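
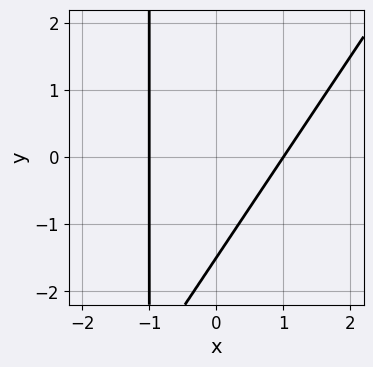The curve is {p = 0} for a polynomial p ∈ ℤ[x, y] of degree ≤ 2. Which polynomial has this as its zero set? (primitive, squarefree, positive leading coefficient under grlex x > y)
First, degree: no degree-1 curve has this shape, so deg p = 2.
Then, from the axis intercepts and sections: the x-axis gridline crossings are at x ∈ {-1, 1}.
Finally, together with the visible shape, these determine p as stated.

3*x^2 - 2*x*y - 2*y - 3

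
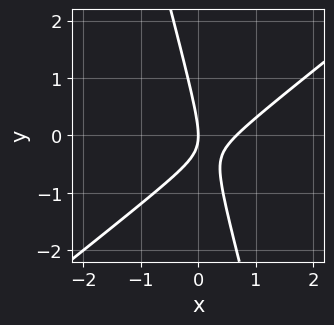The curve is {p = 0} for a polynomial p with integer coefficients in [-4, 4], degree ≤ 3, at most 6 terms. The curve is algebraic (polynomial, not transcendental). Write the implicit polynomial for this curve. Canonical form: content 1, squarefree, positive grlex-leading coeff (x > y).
The degree is 2 — the shape is more complex than any degree-1 curve.
From the visible intercepts: it meets the x-axis at x = 0 (among the integer gridlines); one y-axis crossing is at y = 0.
Fitting integer coefficients to these (and the overall shape) gives p.

3*x^2 - 3*x*y - y^2 - 2*x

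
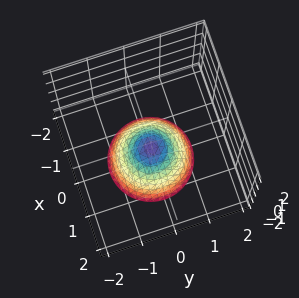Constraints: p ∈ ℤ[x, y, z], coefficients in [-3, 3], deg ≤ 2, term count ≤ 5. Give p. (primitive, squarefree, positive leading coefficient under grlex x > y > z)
(a) Degree: a generic line meets the surface in up to 2 points, so deg p = 2.
(b) Symmetries: the z-axis is an axis of rotation, so x and y enter only as x² + y².
(c) Against the integer gridlines: a circular section at z = -2 has radius between 1 and 2; the surface avoids every integer y-axis point in the box; the surface avoids every integer x-axis point in the box.
(d) Assembling these constraints gives the stated polynomial.

3*x^2 + 3*y^2 + 3*z + 2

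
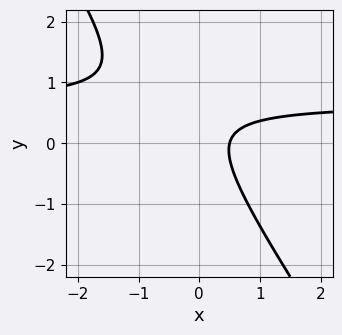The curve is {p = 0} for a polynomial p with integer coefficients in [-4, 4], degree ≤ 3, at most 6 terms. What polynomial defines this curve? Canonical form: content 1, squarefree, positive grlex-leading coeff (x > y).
The degree is 2 — a generic line meets the curve in up to 2 points.
Observable constraints: the curve avoids every integer y-axis point in the box.
Solving for integer coefficients yields p as stated.

3*x*y + 2*y^2 - 2*x - y + 1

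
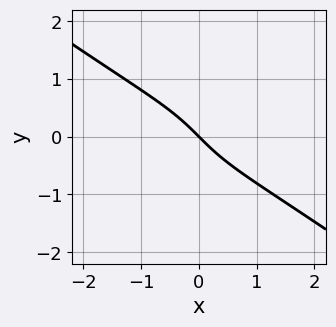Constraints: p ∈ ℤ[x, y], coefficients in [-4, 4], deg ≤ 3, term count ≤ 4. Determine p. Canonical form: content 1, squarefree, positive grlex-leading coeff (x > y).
Degree: a generic line meets the curve in up to 3 points, so deg p = 3.
Observable constraints: one y-axis crossing is at y = 0; it meets the x-axis at x = 0 (among the integer gridlines).
Matching integer coefficients to the picture gives p.

x^3 + 3*y^3 + 3*x + 3*y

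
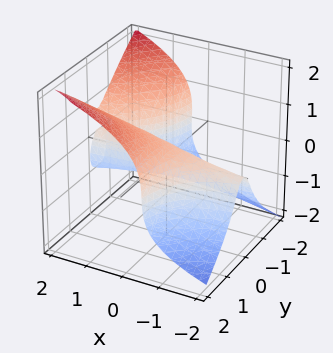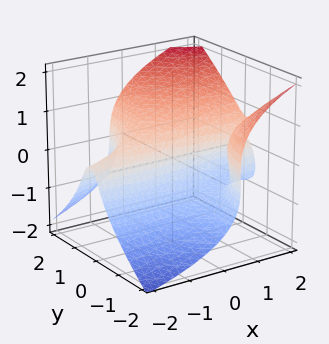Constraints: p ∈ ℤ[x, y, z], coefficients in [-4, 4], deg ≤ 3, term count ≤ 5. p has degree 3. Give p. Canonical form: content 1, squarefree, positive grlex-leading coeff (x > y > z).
3*x*y^2 - 3*z^3 + x*z + 3*y

(a) Degree: a generic line meets the surface in up to 3 points, so deg p = 3.
(b) From the visible intercepts: the visible x-axis segment lies entirely on the surface; one y-axis crossing is at y = 0.
(c) Solving for integer coefficients yields p as stated.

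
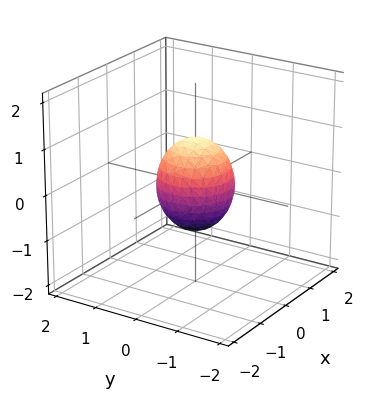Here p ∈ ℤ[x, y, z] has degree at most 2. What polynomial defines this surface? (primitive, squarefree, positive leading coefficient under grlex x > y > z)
(a) deg p = 2. Bounded and convex; a quadric.
(b) Symmetries: rotational symmetry about the z-axis ⇒ p depends on x, y only through x² + y²; mirror symmetry z ↦ −z ⇒ only even powers of z.
(c) From the visible intercepts: a circular section at z = 0 has radius between 0 and 1; among the integer gridlines, it crosses the z-axis at z ∈ {-1, 1}.
(d) Assembling these constraints gives the stated polynomial.

3*x^2 + 3*y^2 + 2*z^2 - 2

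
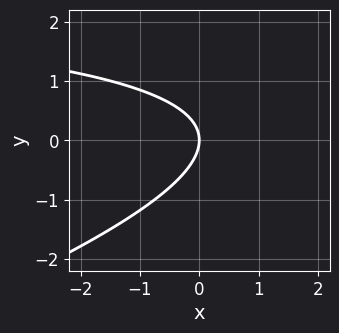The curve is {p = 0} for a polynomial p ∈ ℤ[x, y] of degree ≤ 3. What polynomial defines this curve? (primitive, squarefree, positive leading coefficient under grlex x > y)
x*y - 3*y^2 - 3*x

(a) Degree: a generic line meets the curve in up to 2 points, so deg p = 2.
(b) Observable constraints: it meets the y-axis at y = 0 (among the integer gridlines); it meets the x-axis at x = 0 (among the integer gridlines).
(c) Fitting integer coefficients to these (and the overall shape) gives p.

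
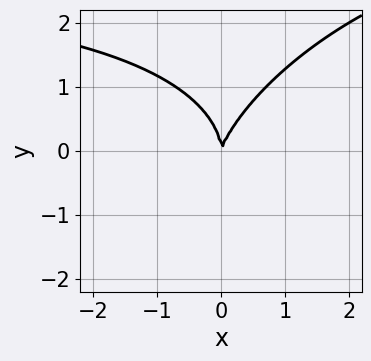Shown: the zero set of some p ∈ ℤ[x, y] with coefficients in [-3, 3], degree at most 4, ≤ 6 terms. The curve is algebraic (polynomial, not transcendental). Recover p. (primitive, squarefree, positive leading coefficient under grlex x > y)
x^2*y - x*y^2 + y^3 - 3*x^2 + x*y

1. deg p = 3. No degree-2 curve has this shape.
2. From the visible intercepts: it meets the x-axis at x = 0 (among the integer gridlines); one y-axis crossing is at y = 0.
3. Together with the visible shape, these determine p as stated.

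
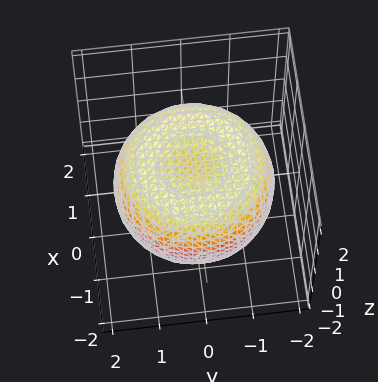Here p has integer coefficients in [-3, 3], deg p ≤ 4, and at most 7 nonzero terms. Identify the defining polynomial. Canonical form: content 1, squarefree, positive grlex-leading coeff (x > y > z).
x^4 + 2*x^2*y^2 + y^4 - 2*x^2 - 2*y^2 + 3*z^2 - 2

1. Degree: a generic line meets the surface in up to 4 points, so deg p = 4.
2. By symmetry, the z-axis is an axis of rotation, so x and y enter only as x² + y².
3. From the axis intercepts and sections: a circular section at z = -1 has radius exactly 1.
4. Putting this together gives p.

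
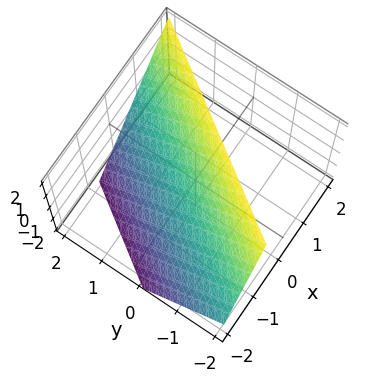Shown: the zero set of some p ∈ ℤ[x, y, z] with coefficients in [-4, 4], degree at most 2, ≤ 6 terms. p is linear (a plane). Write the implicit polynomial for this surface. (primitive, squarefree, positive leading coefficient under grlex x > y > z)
3*x - 2*y - 2*z + 2

1. deg p = 1. The surface is flat (a plane).
2. From the axis intercepts and sections: one z-axis crossing is at z = 1; one y-axis crossing is at y = 1.
3. Matching integer coefficients to the picture gives p.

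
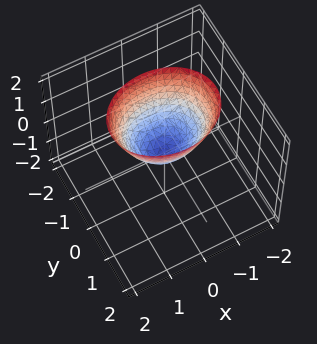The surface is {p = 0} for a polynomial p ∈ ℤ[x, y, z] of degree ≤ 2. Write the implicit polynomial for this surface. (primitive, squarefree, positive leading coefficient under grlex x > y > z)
2*x^2 + 3*y^2 - 2*z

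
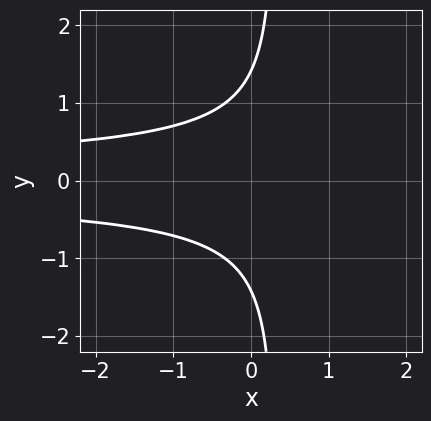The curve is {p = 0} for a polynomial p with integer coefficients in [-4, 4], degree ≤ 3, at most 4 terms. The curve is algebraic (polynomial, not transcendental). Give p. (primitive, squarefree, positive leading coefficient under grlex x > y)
Degree: the shape is more complex than any degree-2 curve, so deg p = 3.
Symmetries: it's symmetric under y → −y, forcing even powers of y.
Observable constraints: it misses every integer gridline on the x-axis.
Assembling these constraints gives the stated polynomial.

3*x*y^2 - y^2 + 2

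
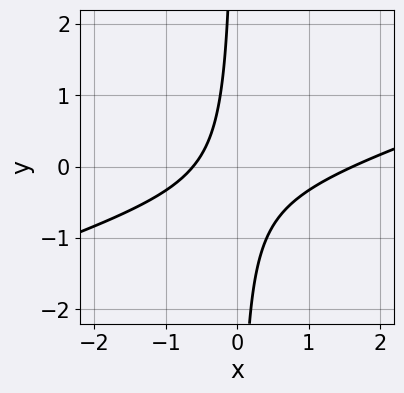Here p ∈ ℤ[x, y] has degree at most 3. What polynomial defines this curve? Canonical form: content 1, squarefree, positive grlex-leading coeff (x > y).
x^2 - 3*x*y - x - 1

(a) Degree: no degree-1 curve has this shape, so deg p = 2.
(b) Reading off the gridlines: the curve avoids every integer y-axis point in the box.
(c) Putting this together gives p.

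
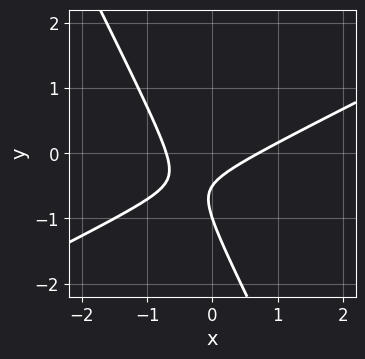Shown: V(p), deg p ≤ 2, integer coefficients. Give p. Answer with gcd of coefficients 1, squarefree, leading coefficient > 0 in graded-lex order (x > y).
2*x^2 - 3*x*y - 2*y^2 - 3*y - 1

1. Degree: a generic line meets the curve in up to 2 points, so deg p = 2.
2. Against the integer gridlines: one y-axis crossing is at y = -1.
3. Matching integer coefficients to the picture gives p.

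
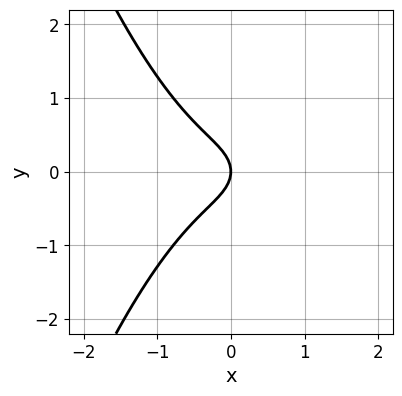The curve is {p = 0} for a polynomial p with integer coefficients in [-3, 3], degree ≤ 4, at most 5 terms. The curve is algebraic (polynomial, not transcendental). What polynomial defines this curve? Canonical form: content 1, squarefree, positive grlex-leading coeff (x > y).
3*x^3 + 3*y^2 + 2*x

Degree: a generic line meets the curve in up to 3 points, so deg p = 3.
Symmetries: mirror symmetry y ↦ −y ⇒ only even powers of y.
Observable constraints: one x-axis crossing is at x = 0; one y-axis crossing is at y = 0.
These observations pin down the coefficients.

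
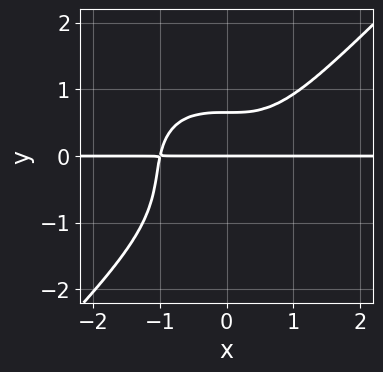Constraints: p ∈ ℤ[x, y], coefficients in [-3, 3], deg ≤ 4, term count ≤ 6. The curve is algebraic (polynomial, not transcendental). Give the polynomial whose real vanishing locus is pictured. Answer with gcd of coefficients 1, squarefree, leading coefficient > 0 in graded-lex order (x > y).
3*x^3*y - 3*y^4 - 2*y^3 - 2*y^2 + 3*y

First, deg p = 4.
Next, from the axis intercepts and sections: every point of the x-axis in the box is on the curve; it meets the y-axis at y = 0 (among the integer gridlines).
Finally, fitting integer coefficients to these (and the overall shape) gives p.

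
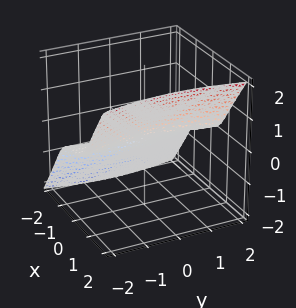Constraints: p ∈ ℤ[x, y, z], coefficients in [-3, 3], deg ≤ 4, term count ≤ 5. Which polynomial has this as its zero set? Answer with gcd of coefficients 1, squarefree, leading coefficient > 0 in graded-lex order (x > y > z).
3*x^3 - y^2*z - 2*z^3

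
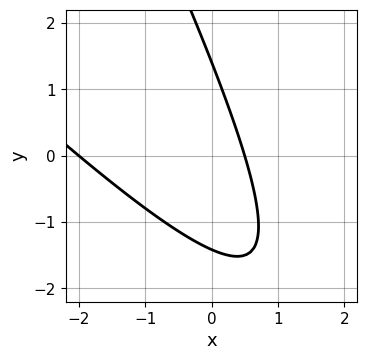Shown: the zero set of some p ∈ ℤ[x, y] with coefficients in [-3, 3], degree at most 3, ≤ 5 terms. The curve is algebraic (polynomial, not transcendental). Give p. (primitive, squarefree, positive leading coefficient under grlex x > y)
2*x^2 + 3*x*y + y^2 + 3*x - 2

First, degree: the shape is more complex than any degree-1 curve, so deg p = 2.
Then, against the integer gridlines: one x-axis crossing is at x = -2.
Finally, together with the visible shape, these determine p as stated.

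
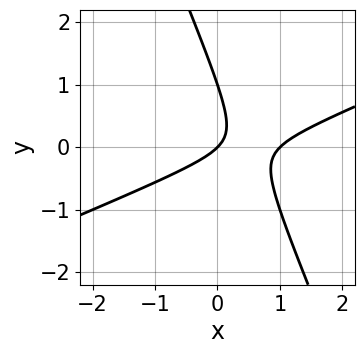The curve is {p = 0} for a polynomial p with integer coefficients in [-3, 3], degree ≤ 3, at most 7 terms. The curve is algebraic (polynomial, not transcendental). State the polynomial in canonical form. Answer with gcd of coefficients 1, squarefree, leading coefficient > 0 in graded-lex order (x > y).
x^2 - 2*x*y - y^2 - x + y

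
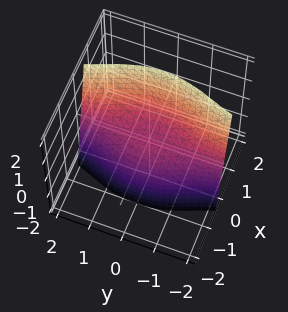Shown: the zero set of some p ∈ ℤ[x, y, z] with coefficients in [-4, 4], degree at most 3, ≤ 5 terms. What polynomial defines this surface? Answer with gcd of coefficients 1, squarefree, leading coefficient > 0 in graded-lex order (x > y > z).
First, degree: no degree-2 surface has this shape, so deg p = 3.
Then, reading off the gridlines: the visible y-axis segment lies entirely on the surface; one x-axis crossing is at x = 0; one z-axis crossing is at z = 0.
Finally, fitting integer coefficients to these (and the overall shape) gives p.

2*x^3 + x*y^2 - z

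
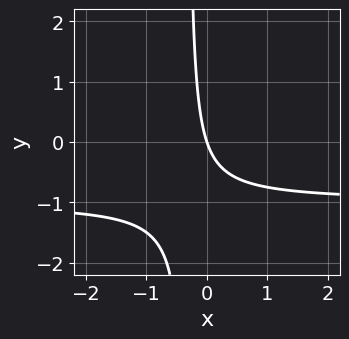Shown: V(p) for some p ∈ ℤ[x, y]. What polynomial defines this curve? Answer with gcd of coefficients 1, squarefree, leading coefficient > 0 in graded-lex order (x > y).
3*x*y + 3*x + y

First, degree: the shape is more complex than any degree-1 curve, so deg p = 2.
Then, checking where it meets the axes: it crosses the y-axis at the gridline y = 0; one x-axis crossing is at x = 0.
Finally, matching integer coefficients to the picture gives p.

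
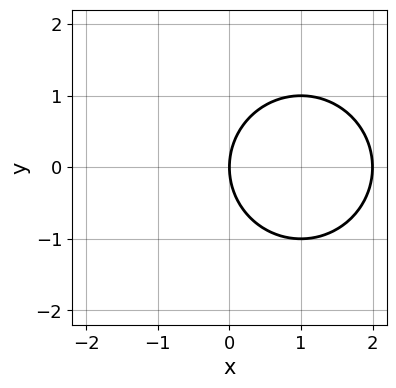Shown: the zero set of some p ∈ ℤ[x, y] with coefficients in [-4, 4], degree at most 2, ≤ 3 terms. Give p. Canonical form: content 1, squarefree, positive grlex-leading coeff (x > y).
x^2 + y^2 - 2*x

1. The degree is 2 — a generic line meets the curve in up to 2 points.
2. Symmetries: it's symmetric under y → −y, forcing even powers of y.
3. Reading off the gridlines: the x-axis gridline crossings are at x ∈ {0, 2}; it meets the y-axis at y = 0 (among the integer gridlines).
4. The integer polynomial consistent with all of this is the stated p.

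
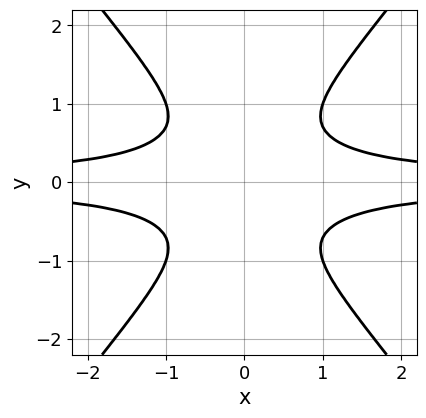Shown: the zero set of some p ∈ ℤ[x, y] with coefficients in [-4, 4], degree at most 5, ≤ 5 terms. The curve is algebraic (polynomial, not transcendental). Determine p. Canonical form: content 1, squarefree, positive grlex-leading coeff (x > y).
3*x^2*y^2 - 2*y^4 - 1

First, deg p = 4. A generic line meets the curve in up to 4 points.
Then, symmetries: mirror symmetry x ↦ −x ⇒ only even powers of x; mirror symmetry y ↦ −y ⇒ only even powers of y.
Next, observable constraints: no x-intercept at any integer in the box; no y-intercept at any integer in the box.
Finally, solving for integer coefficients yields p as stated.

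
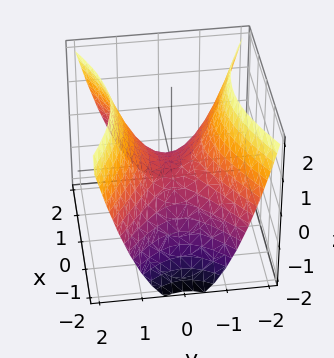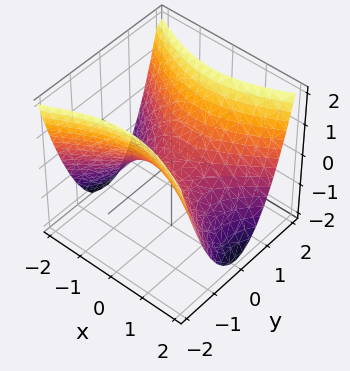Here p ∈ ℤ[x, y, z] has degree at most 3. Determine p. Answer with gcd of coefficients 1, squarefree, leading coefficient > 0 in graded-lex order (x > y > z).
1. The degree is 2 — a hyperbolic paraboloid; a quadric.
2. Symmetries: it's symmetric under y → −y, forcing even powers of y; the x ↦ −x reflection is a symmetry, so x appears only in even powers.
3. Checking where it meets the axes: it meets the z-axis at z = 0 (among the integer gridlines); it meets the x-axis at x = 0 (among the integer gridlines).
4. Matching integer coefficients to the picture gives p.

x^2 - 2*y^2 + 2*z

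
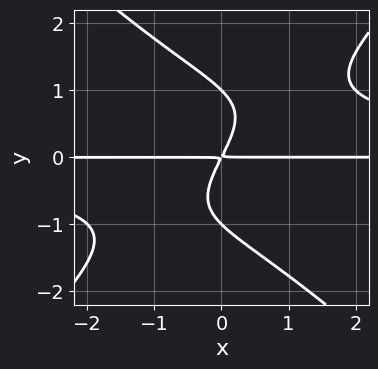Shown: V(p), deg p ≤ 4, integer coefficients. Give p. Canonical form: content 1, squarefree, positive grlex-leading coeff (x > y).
x^2*y^2 - y^4 - 2*x*y + y^2

(a) Degree: the shape is more complex than any degree-3 curve, so deg p = 4.
(b) Reading off the gridlines: the y-axis gridline crossings are at y ∈ {-1, 1}; the visible x-axis segment lies entirely on the curve.
(c) The integer polynomial consistent with all of this is the stated p.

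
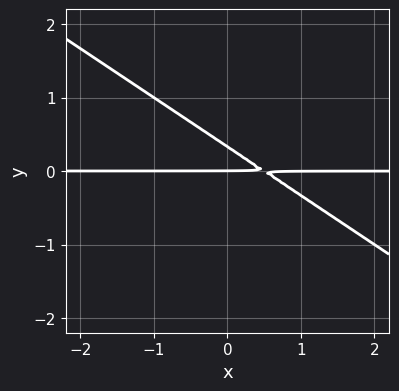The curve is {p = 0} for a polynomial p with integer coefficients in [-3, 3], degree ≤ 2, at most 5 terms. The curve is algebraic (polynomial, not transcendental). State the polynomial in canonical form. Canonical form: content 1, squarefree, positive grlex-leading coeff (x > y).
2*x*y + 3*y^2 - y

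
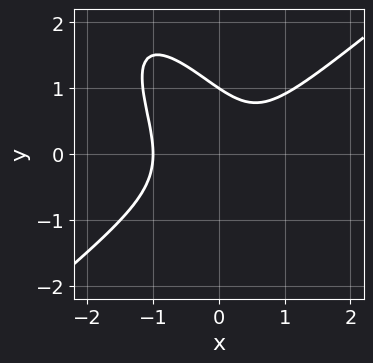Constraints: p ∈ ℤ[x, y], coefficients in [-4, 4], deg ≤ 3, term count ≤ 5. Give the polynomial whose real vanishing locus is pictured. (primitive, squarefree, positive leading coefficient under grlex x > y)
1. deg p = 3. No degree-2 curve has this shape.
2. Reading off the gridlines: it crosses the x-axis at the gridline x = -1; it meets the y-axis at y = 1 (among the integer gridlines).
3. Matching integer coefficients to the picture gives p.

3*x^3 - 3*x*y^2 - 2*y^3 - x + 2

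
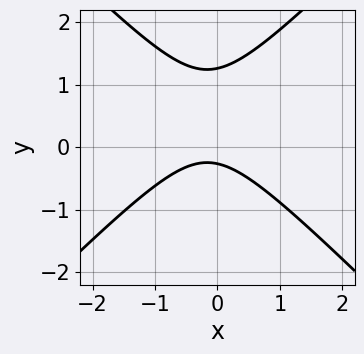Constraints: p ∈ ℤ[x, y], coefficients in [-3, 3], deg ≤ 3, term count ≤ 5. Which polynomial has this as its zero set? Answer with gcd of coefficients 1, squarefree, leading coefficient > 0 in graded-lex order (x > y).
3*x^2 - 3*y^2 + x + 3*y + 1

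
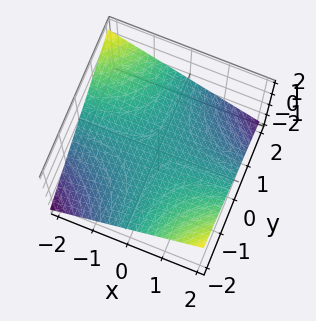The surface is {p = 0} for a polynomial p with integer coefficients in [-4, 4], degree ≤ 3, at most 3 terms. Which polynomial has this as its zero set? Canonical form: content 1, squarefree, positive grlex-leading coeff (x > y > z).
x*y + 3*z

1. Degree: a saddle surface; a quadric, so deg p = 2.
2. Observable constraints: it meets the z-axis at z = 0 (among the integer gridlines); every point of the y-axis in the box is on the surface; the visible x-axis segment lies entirely on the surface.
3. The integer polynomial consistent with all of this is the stated p.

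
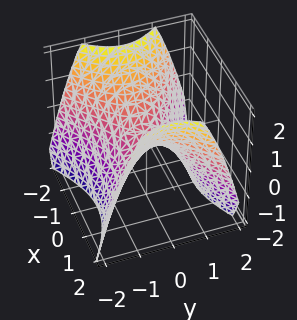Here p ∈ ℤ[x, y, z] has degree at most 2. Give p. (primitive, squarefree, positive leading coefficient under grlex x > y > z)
2*x^2 - 3*y^2 - 3*z

First, degree: a hyperbolic paraboloid; a quadric, so deg p = 2.
Then, symmetries: the x ↦ −x reflection is a symmetry, so x appears only in even powers; the y ↦ −y reflection is a symmetry, so y appears only in even powers.
Next, observable constraints: it crosses the z-axis at the gridline z = 0; it meets the y-axis at y = 0 (among the integer gridlines); it crosses the x-axis at the gridline x = 0.
Finally, together with the visible shape, these determine p as stated.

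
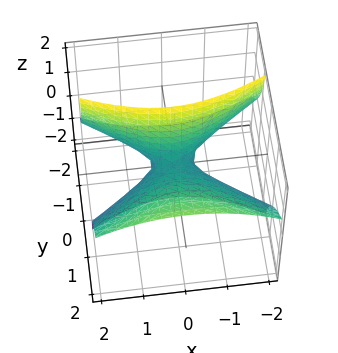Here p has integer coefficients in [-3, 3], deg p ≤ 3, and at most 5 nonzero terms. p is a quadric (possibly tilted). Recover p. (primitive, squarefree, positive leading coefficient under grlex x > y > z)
x^2 - 2*y^2 + 3*y*z + z

(a) deg p = 2. The shape is more complex than any degree-1 surface.
(b) Reading off the gridlines: it meets the y-axis at y = 0 (among the integer gridlines); it crosses the z-axis at the gridline z = 0; it meets the x-axis at x = 0 (among the integer gridlines).
(c) Together with the visible shape, these determine p as stated.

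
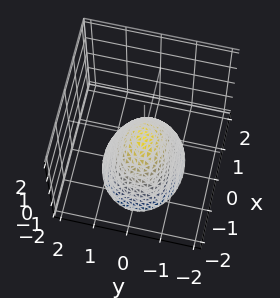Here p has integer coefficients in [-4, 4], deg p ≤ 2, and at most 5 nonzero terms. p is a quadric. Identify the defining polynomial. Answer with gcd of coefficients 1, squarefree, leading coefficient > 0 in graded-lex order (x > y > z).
2*x^2 + 3*y^2 + 2*z

Degree: a single bowl opening along one axis; a quadric, so deg p = 2.
Symmetries: mirror symmetry y ↦ −y ⇒ only even powers of y; it's symmetric under x → −x, forcing even powers of x.
From the axis intercepts and sections: it meets the y-axis at y = 0 (among the integer gridlines); it crosses the x-axis at the gridline x = 0.
Together with the visible shape, these determine p as stated.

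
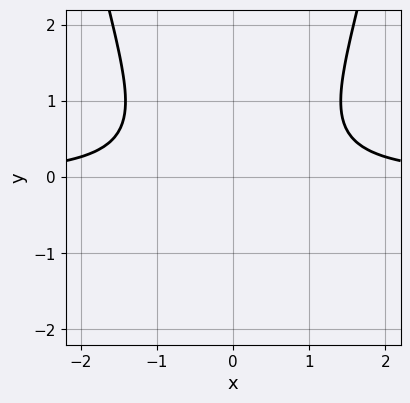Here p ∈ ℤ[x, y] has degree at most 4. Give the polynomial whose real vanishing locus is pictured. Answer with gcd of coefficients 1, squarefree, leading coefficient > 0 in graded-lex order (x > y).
First, the degree is 3 — a generic line meets the curve in up to 3 points.
Then, symmetries: mirror symmetry x ↦ −x ⇒ only even powers of x.
Next, observable constraints: the curve avoids every integer y-axis point in the box; the curve avoids every integer x-axis point in the box.
Finally, putting this together gives p.

x^2*y - y^2 - 1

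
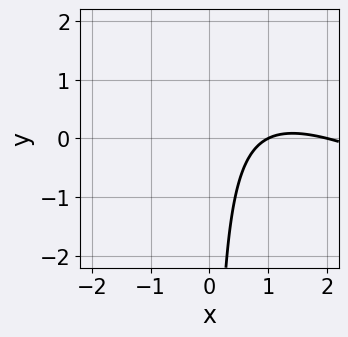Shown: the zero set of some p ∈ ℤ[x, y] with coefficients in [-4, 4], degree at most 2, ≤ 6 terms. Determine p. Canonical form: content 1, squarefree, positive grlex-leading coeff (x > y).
x^2 + 2*x*y - 3*x + 2

1. Degree: no degree-1 curve has this shape, so deg p = 2.
2. From the axis intercepts and sections: among the integer gridlines, it crosses the x-axis at x ∈ {1, 2}; it misses every integer gridline on the y-axis.
3. The integer polynomial consistent with all of this is the stated p.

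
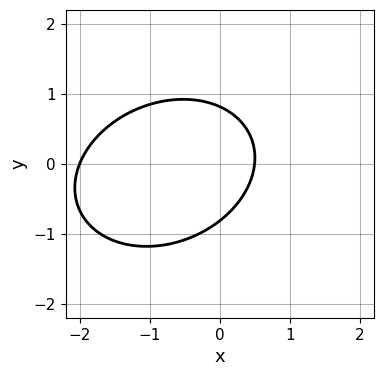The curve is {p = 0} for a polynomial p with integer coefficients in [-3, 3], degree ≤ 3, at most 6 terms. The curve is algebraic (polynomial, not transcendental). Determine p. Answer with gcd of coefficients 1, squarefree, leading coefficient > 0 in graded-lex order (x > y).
1. The degree is 2 — the shape is more complex than any degree-1 curve.
2. Observable constraints: it crosses the x-axis at the gridline x = -2.
3. Fitting integer coefficients to these (and the overall shape) gives p.

2*x^2 - x*y + 3*y^2 + 3*x - 2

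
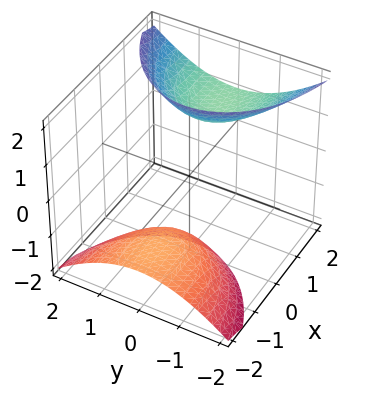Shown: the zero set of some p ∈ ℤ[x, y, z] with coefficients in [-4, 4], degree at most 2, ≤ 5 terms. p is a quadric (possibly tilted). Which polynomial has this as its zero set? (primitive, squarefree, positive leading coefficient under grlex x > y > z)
1. The picture has 2 separate pieces. They look like related sheets of one shape, so recover p as a whole.
2. Degree: a generic line meets the surface in up to 2 points, so deg p = 2.
3. Checking where it meets the axes: no y-intercept at any integer in the box; no x-intercept at any integer in the box.
4. Solving for integer coefficients yields p as stated.

x^2 - 3*x*z + 2*y^2 - z^2 + 3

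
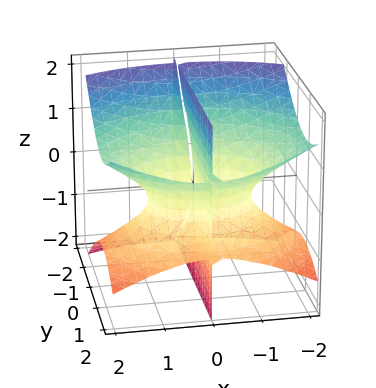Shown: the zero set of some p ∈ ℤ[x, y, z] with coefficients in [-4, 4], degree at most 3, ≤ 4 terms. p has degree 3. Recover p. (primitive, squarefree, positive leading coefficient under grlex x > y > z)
1. The picture has 2 separate pieces.
2. deg p = 3.
3. Against the integer gridlines: the visible y-axis segment lies entirely on the surface; it meets the x-axis at x = 0 (among the integer gridlines); the visible z-axis segment lies entirely on the surface.
4. These observations pin down the coefficients.

x^3 + 2*x*y^2 - 3*x*z^2 - 3*x*y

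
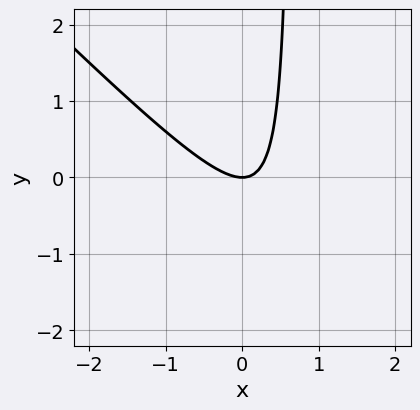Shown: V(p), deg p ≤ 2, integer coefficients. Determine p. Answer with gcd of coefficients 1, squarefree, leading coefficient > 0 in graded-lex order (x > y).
3*x^2 + 3*x*y - 2*y

(a) deg p = 2. A generic line meets the curve in up to 2 points.
(b) Against the integer gridlines: one x-axis crossing is at x = 0; one y-axis crossing is at y = 0.
(c) The integer polynomial consistent with all of this is the stated p.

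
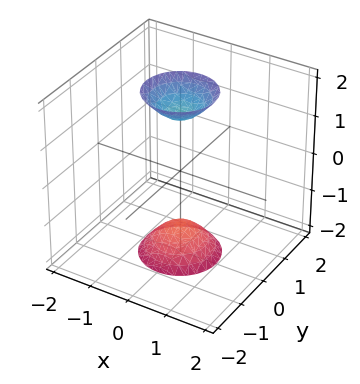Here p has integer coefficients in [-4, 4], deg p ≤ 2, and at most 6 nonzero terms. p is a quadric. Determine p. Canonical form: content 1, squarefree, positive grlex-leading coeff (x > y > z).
1. There are 2 components. Treating them together as one polynomial.
2. The degree is 2 — two sheets facing apart; a quadric.
3. Symmetries: it's symmetric under z → −z, forcing even powers of z; rotational symmetry about the z-axis ⇒ p depends on x, y only through x² + y².
4. Observable constraints: a circular section at z = -2 has radius between 0 and 1; no y-intercept at any integer in the box; the surface avoids every integer x-axis point in the box.
5. Solving for integer coefficients yields p as stated.

3*x^2 + 3*y^2 - z^2 + 2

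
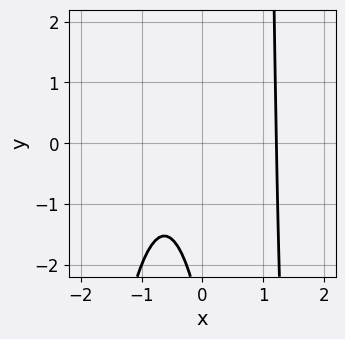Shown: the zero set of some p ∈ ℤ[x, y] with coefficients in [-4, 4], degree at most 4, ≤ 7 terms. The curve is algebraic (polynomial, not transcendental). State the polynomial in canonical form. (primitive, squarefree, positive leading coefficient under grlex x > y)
3*x^3 + x*y - 2*x - y - 3

Degree: the shape is more complex than any degree-2 curve, so deg p = 3.
Against the integer gridlines: the curve avoids every integer y-axis point in the box.
Assembling these constraints gives the stated polynomial.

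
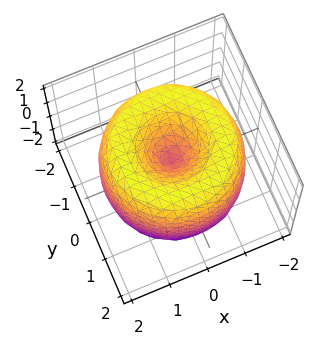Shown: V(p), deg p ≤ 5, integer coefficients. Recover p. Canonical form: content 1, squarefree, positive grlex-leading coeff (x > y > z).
deg p = 4. The shape is more complex than any degree-3 surface.
Symmetries: every cross-section ⟂ z is a circle, so x, y appear only via x² + y².
From the axis intercepts and sections: it meets the y-axis at y = 0 (among the integer gridlines); it meets the z-axis at z = 0 (among the integer gridlines); it crosses the x-axis at the gridline x = 0; a circular section at z = 0 has radius between 1 and 2.
These observations pin down the coefficients.

x^4 + 2*x^2*y^2 + y^4 - 3*x^2 - 3*y^2 + z^2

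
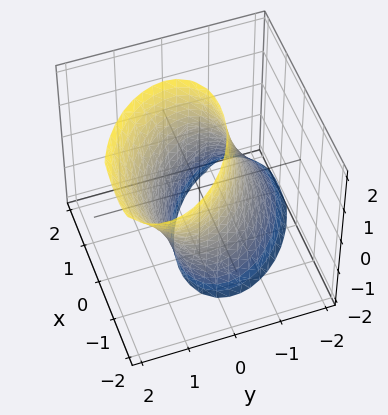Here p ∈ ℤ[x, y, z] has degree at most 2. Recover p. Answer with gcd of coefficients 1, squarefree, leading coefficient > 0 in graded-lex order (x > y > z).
2*x^2 + 2*x*y + 3*y^2 - 2*y*z - 3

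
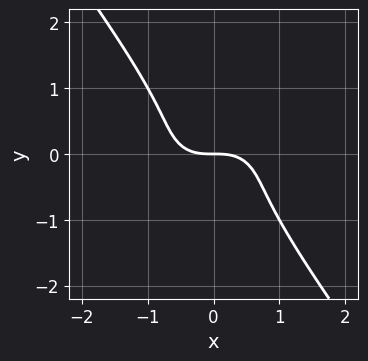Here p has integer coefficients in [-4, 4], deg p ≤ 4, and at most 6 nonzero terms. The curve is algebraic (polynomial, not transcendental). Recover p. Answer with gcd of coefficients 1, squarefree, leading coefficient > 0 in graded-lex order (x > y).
2*x^3 + 3*x*y^2 + 3*y^3 + 2*y

1. Degree: a generic line meets the curve in up to 3 points, so deg p = 3.
2. From the visible intercepts: one x-axis crossing is at x = 0; it crosses the y-axis at the gridline y = 0.
3. Solving for integer coefficients yields p as stated.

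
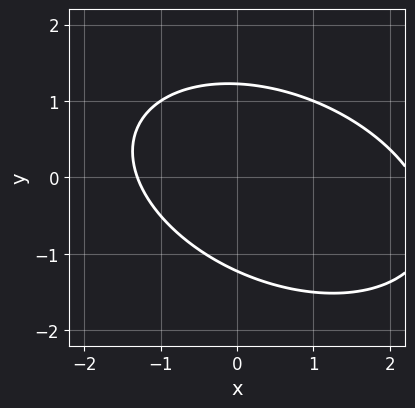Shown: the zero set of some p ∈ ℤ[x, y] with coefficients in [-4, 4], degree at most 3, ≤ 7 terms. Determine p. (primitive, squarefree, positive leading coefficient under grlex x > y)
1. The degree is 2 — no degree-1 curve has this shape.
2. Matching integer coefficients to the picture gives p.

x^2 + x*y + 2*y^2 - x - 3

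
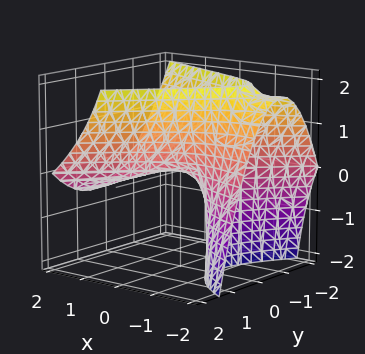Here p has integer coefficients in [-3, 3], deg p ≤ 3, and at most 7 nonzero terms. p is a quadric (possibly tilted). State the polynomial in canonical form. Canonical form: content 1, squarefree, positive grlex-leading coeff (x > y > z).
x^2 + 2*x*y + 3*x*z - 3*y^2 + 3*z

Degree: the shape is more complex than any degree-1 surface, so deg p = 2.
Against the integer gridlines: one y-axis crossing is at y = 0; one z-axis crossing is at z = 0.
Assembling these constraints gives the stated polynomial.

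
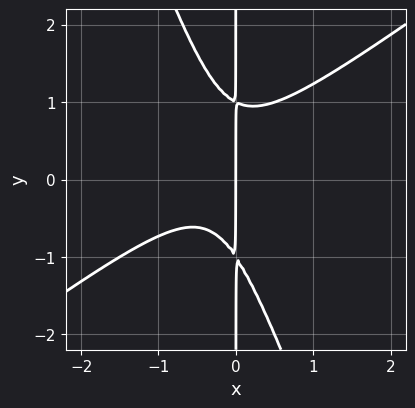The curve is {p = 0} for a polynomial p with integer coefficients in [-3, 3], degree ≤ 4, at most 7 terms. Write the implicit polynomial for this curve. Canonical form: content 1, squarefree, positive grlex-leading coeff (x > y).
2*x^3 - 2*x^2*y - x*y^2 + x^2 + x

1. The degree is 3 — a generic line meets the curve in up to 3 points.
2. Checking where it meets the axes: the visible y-axis segment lies entirely on the curve; one x-axis crossing is at x = 0.
3. Fitting integer coefficients to these (and the overall shape) gives p.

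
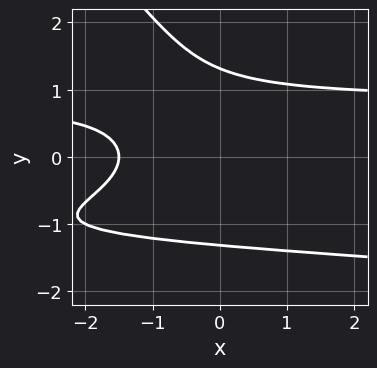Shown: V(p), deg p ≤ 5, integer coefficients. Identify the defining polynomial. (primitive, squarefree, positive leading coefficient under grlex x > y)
x*y^3 + y^4 + 2*x*y^2 - 2*x - 3

1. Degree: no degree-3 curve has this shape, so deg p = 4.
2. The integer polynomial consistent with all of this is the stated p.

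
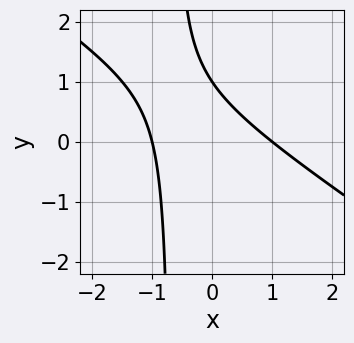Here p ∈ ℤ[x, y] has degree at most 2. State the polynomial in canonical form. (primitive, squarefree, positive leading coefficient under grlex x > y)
2*x^2 + 3*x*y + 2*y - 2

1. Degree: no degree-1 curve has this shape, so deg p = 2.
2. From the visible intercepts: the x-axis gridline crossings are at x ∈ {-1, 1}; it crosses the y-axis at the gridline y = 1.
3. Assembling these constraints gives the stated polynomial.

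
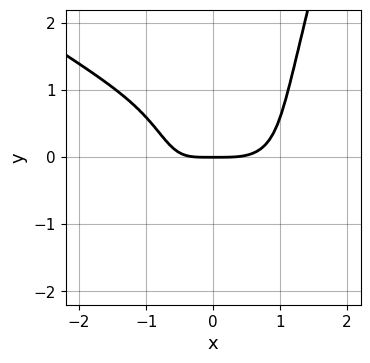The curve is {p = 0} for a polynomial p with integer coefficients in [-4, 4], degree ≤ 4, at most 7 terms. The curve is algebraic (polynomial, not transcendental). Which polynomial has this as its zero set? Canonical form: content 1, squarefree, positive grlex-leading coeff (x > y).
deg p = 4. A generic line meets the curve in up to 4 points.
Reading off the gridlines: it crosses the y-axis at the gridline y = 0; it crosses the x-axis at the gridline x = 0.
The integer polynomial consistent with all of this is the stated p.

2*x^4 + 3*x^3*y - y^3 - 3*x*y - 3*y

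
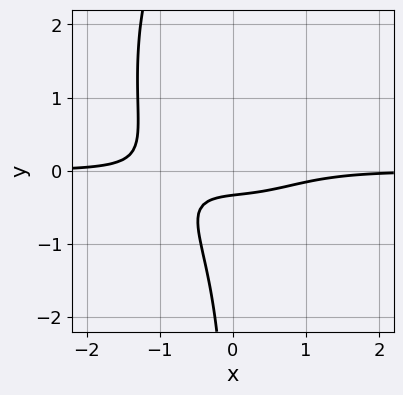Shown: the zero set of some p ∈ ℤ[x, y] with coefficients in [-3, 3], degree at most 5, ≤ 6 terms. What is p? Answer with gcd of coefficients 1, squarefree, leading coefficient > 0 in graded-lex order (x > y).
The degree is 4 — no degree-3 curve has this shape.
Observable constraints: it misses every integer gridline on the x-axis.
These observations pin down the coefficients.

3*x^3*y + x*y^3 - 3*x*y^2 + 3*y + 1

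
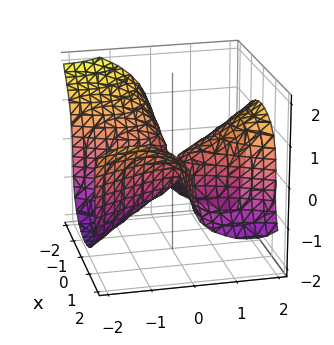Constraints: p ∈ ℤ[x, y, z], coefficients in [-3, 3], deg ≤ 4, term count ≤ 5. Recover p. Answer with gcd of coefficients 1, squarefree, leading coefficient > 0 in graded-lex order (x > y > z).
3*x^2*y - y^3 + 3*z^3 - 3*x*y

(a) The degree is 3 — no degree-2 surface has this shape.
(b) Reading off the gridlines: the visible x-axis segment lies entirely on the surface; it meets the y-axis at y = 0 (among the integer gridlines).
(c) The integer polynomial consistent with all of this is the stated p.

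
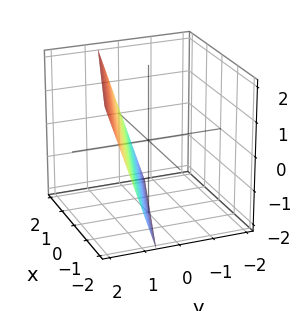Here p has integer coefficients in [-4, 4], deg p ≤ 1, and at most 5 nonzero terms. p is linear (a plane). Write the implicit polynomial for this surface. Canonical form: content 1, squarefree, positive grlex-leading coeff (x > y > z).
x + 3*y - z - 2

1. The degree is 1 — the surface is flat (a plane).
2. Against the integer gridlines: one z-axis crossing is at z = -2; it crosses the x-axis at the gridline x = 2.
3. These observations pin down the coefficients.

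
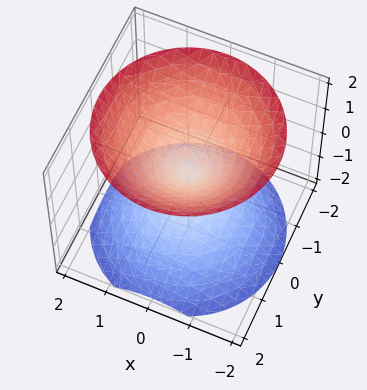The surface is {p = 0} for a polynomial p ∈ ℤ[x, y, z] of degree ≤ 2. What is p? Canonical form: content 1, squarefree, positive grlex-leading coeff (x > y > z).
x^2 + y^2 - z^2

First, the picture has 2 separate pieces. Treating them together as one polynomial.
Next, deg p = 2. A double cone through the origin; a quadric.
Next, symmetries: the z ↦ −z reflection is a symmetry, so z appears only in even powers; the z-axis is an axis of rotation, so x and y enter only as x² + y².
Next, against the integer gridlines: it meets the z-axis at z = 0 (among the integer gridlines); it crosses the y-axis at the gridline y = 0; one x-axis crossing is at x = 0; a circular section at z = -1 has radius exactly 1.
Finally, together with the visible shape, these determine p as stated.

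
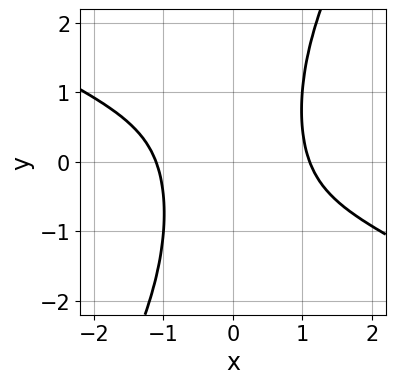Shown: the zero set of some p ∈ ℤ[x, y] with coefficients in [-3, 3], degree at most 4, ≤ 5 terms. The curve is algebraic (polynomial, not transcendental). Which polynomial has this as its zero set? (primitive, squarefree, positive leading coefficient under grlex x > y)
First, the degree is 4 — no degree-3 curve has this shape.
Next, observable constraints: no y-intercept at any integer in the box.
Finally, putting this together gives p.

2*x^4 + 3*x^3*y - 2*x^2*y^2 - 3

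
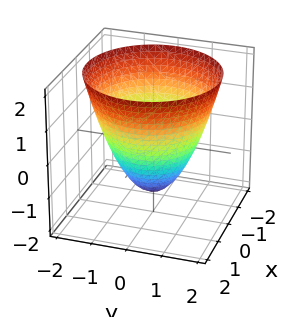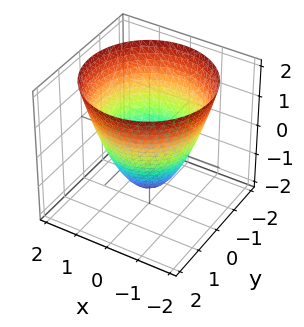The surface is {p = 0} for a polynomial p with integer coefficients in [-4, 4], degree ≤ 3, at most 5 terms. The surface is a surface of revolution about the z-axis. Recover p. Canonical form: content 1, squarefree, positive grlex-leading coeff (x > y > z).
2*x^2 + 2*y^2 - 2*z - 3

1. The degree is 2 — a generic line meets the surface in up to 2 points.
2. Symmetries: the surface is invariant under rotation about z: p = q(x² + y², z).
3. Reading off the gridlines: a circular section at z = -1 has radius between 0 and 1.
4. Solving for integer coefficients yields p as stated.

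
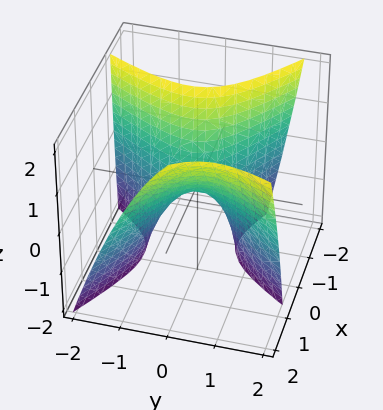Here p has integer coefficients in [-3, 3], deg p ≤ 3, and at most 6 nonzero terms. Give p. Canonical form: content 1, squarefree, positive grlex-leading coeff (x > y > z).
3*x^2 + 3*x*y - 2*x*z - 3*y^2 - 2*z

First, degree: the shape is more complex than any degree-1 surface, so deg p = 2.
Then, checking where it meets the axes: it meets the y-axis at y = 0 (among the integer gridlines); one x-axis crossing is at x = 0; it crosses the z-axis at the gridline z = 0.
Finally, together with the visible shape, these determine p as stated.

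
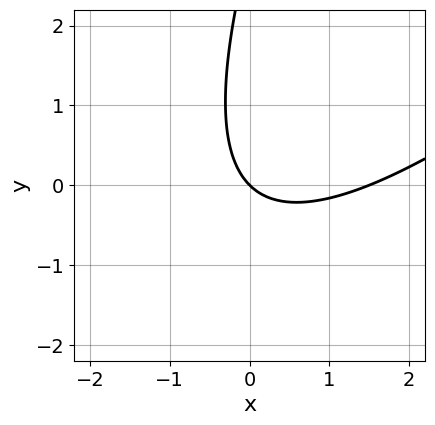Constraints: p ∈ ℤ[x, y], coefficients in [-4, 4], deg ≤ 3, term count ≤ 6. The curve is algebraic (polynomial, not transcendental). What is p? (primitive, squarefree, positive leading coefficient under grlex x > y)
2*x^2 - 3*x*y + y^2 - 3*x - 3*y

deg p = 2. A generic line meets the curve in up to 2 points.
Reading off the gridlines: it meets the y-axis at y = 0 (among the integer gridlines); it meets the x-axis at x = 0 (among the integer gridlines).
These observations pin down the coefficients.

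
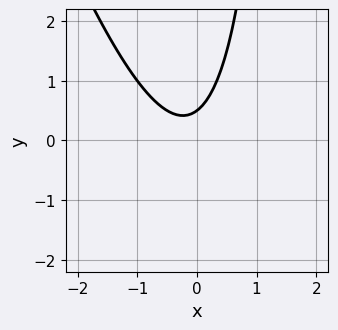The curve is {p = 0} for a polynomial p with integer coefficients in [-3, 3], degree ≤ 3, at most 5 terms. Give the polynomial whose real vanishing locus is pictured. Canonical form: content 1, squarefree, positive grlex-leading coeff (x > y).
3*x^2 + x*y + x - 2*y + 1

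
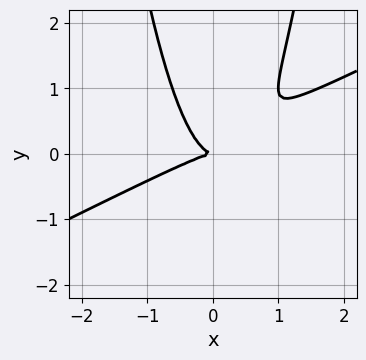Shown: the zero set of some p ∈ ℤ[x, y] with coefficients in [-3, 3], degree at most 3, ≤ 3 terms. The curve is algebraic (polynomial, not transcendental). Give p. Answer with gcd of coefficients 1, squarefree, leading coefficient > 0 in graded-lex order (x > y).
x^3 - 2*x^2*y + y^2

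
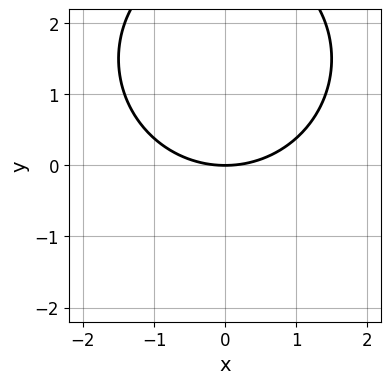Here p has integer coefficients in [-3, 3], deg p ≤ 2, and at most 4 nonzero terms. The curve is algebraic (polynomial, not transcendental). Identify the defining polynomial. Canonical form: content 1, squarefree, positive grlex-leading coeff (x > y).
(a) Degree: no degree-1 curve has this shape, so deg p = 2.
(b) Symmetries: mirror symmetry x ↦ −x ⇒ only even powers of x.
(c) Against the integer gridlines: it meets the x-axis at x = 0 (among the integer gridlines); one y-axis crossing is at y = 0.
(d) Matching integer coefficients to the picture gives p.

x^2 + y^2 - 3*y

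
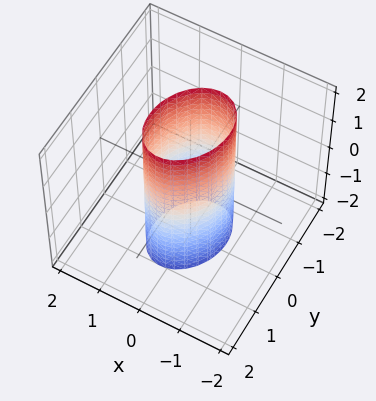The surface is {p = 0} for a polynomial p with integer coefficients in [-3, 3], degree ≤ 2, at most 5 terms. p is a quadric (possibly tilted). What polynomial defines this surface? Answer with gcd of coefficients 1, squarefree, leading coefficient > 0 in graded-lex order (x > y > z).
3*x^2 - x*y + 2*y^2 - 2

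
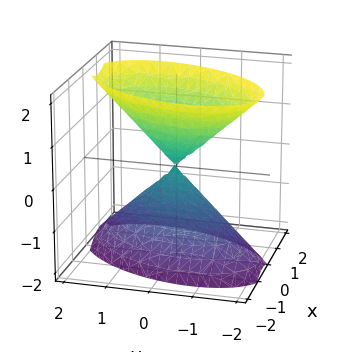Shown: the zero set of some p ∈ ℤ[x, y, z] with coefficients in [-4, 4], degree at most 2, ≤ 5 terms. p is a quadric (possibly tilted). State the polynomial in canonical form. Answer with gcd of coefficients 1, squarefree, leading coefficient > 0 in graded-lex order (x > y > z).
2*x^2 - x*y + y^2 - z^2

1. There are 2 components. They look like related sheets of one shape, so recover p as a whole.
2. deg p = 2. No degree-1 surface has this shape.
3. Checking where it meets the axes: one y-axis crossing is at y = 0; it crosses the x-axis at the gridline x = 0.
4. Solving for integer coefficients yields p as stated.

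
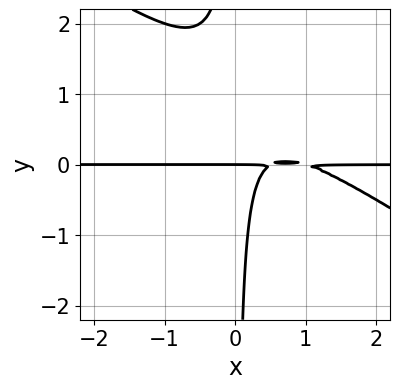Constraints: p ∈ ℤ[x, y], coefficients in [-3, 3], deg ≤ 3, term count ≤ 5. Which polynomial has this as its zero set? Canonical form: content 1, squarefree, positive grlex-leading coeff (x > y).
2*x^2*y + 3*x*y^2 - 3*x*y + y

1. deg p = 3.
2. From the axis intercepts and sections: every point of the x-axis in the box is on the curve; one y-axis crossing is at y = 0.
3. Assembling these constraints gives the stated polynomial.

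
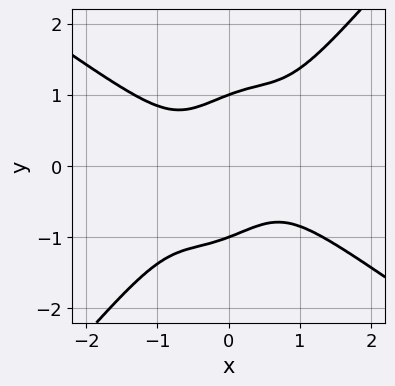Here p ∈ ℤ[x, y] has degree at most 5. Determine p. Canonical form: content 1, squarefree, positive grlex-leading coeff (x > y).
3*x^4 - 3*x^2*y^2 + 3*x*y^3 - 2*y^4 + 2

deg p = 4. The shape is more complex than any degree-3 curve.
Observable constraints: the y-axis gridline crossings are at y ∈ {-1, 1}; no x-intercept at any integer in the box.
These observations pin down the coefficients.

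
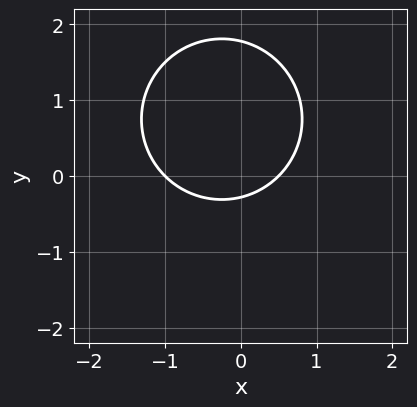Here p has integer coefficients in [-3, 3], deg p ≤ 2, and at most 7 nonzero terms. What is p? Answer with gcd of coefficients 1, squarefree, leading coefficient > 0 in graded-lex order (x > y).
2*x^2 + 2*y^2 + x - 3*y - 1

The degree is 2 — a generic line meets the curve in up to 2 points.
From the axis intercepts and sections: it meets the x-axis at x = -1 (among the integer gridlines).
Together with the visible shape, these determine p as stated.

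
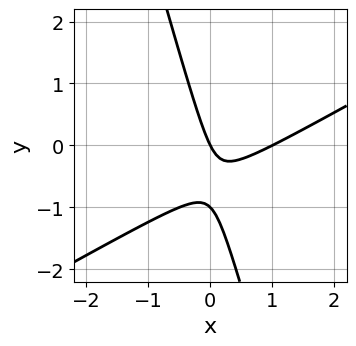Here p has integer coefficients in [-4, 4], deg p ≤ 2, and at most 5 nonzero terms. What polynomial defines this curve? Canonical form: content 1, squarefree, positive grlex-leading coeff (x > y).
2*x^2 - 3*x*y - y^2 - 2*x - y

1. Degree: no degree-1 curve has this shape, so deg p = 2.
2. Checking where it meets the axes: the x-axis gridline crossings are at x ∈ {0, 1}; among the integer gridlines, it crosses the y-axis at y ∈ {-1, 0}.
3. The integer polynomial consistent with all of this is the stated p.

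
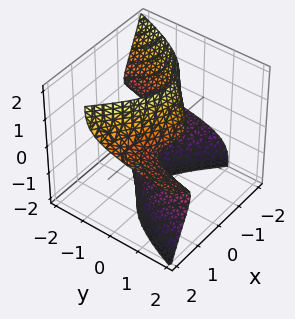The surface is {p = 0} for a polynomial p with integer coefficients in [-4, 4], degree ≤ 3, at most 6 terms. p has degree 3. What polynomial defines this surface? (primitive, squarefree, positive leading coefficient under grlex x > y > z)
x^3 - 3*x^2*z - 3*y*z^2 - y + 3*z

1. deg p = 3. The shape is more complex than any degree-2 surface.
2. Against the integer gridlines: it meets the z-axis at z = 0 (among the integer gridlines); it meets the y-axis at y = 0 (among the integer gridlines); one x-axis crossing is at x = 0.
3. These observations pin down the coefficients.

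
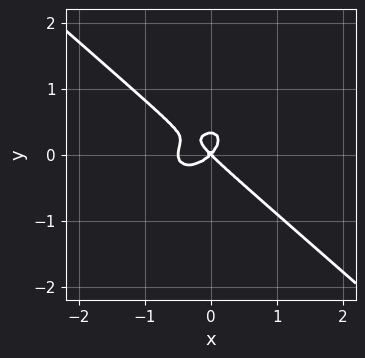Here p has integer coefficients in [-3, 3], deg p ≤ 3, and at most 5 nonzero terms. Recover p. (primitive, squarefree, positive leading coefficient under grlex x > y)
First, deg p = 3. No degree-2 curve has this shape.
Then, reading off the gridlines: it meets the x-axis at x = 0 (among the integer gridlines); it meets the y-axis at y = 0 (among the integer gridlines).
Finally, putting this together gives p.

2*x^3 + 3*y^3 + x^2 - y^2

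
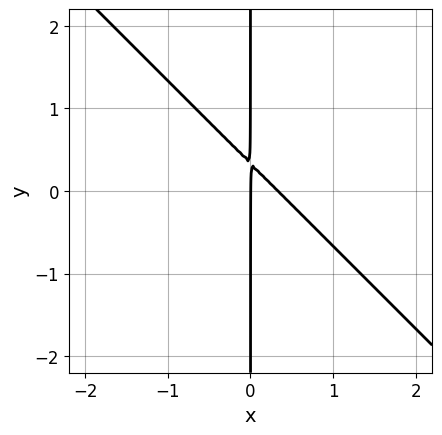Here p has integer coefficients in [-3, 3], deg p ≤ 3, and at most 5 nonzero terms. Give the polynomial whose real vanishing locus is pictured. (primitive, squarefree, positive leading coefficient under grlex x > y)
3*x^2 + 3*x*y - x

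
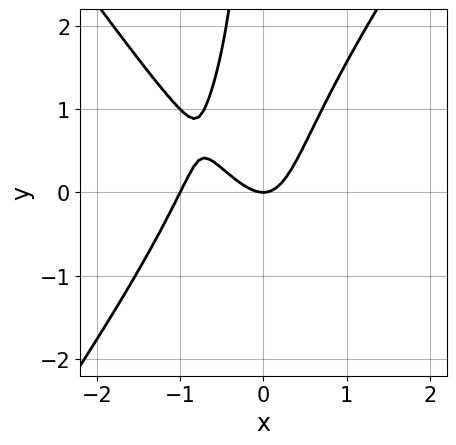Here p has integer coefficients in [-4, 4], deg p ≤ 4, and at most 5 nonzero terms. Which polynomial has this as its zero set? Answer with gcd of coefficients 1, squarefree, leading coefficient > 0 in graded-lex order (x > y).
2*x^3 - x*y^2 + 2*x^2 - y

(a) Degree: a generic line meets the curve in up to 3 points, so deg p = 3.
(b) From the visible intercepts: it meets the y-axis at y = 0 (among the integer gridlines); the x-axis gridline crossings are at x ∈ {-1, 0}.
(c) Matching integer coefficients to the picture gives p.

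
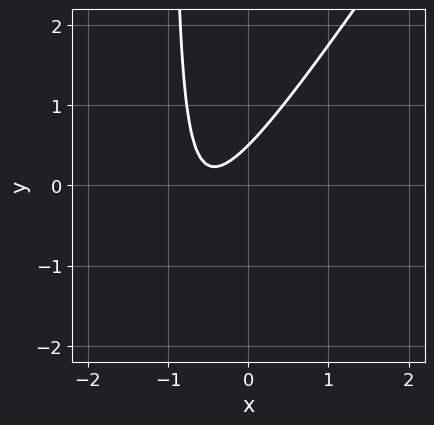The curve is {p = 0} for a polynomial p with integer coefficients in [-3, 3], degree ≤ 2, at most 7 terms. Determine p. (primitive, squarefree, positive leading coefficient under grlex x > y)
(a) deg p = 2. The shape is more complex than any degree-1 curve.
(b) From the axis intercepts and sections: it misses every integer gridline on the x-axis.
(c) These observations pin down the coefficients.

3*x^2 - 2*x*y + 3*x - 2*y + 1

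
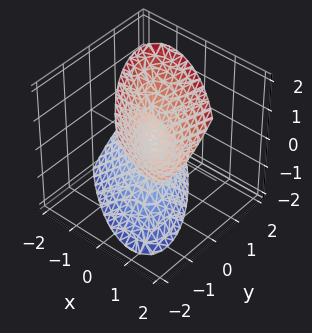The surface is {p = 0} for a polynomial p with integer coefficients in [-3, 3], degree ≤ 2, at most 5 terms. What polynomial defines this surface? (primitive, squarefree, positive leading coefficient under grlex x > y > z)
(a) I count 2 distinct pieces.
(b) Degree: no degree-1 surface has this shape, so deg p = 2.
(c) From the axis intercepts and sections: it meets the y-axis at y = 0 (among the integer gridlines); it crosses the x-axis at the gridline x = 0; it crosses the z-axis at the gridline z = 0.
(d) Assembling these constraints gives the stated polynomial.

2*x^2 + 3*x*y - x*z + 2*y^2 - z^2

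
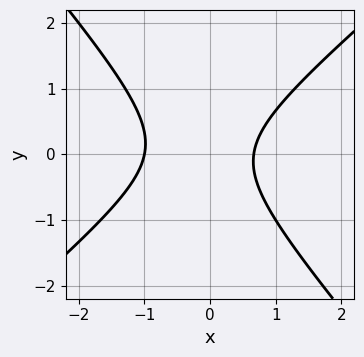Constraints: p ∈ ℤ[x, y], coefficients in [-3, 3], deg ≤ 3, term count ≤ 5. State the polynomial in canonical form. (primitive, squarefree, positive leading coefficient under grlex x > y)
3*x^2 - x*y - 3*y^2 + x - 2

First, the degree is 2 — a generic line meets the curve in up to 2 points.
Next, from the axis intercepts and sections: one x-axis crossing is at x = -1; no y-intercept at any integer in the box.
Finally, putting this together gives p.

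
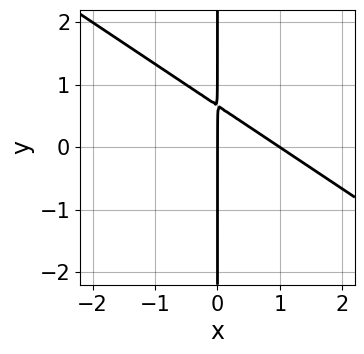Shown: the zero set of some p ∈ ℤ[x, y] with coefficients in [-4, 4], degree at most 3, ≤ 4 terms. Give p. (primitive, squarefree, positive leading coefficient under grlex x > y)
2*x^2 + 3*x*y - 2*x

1. Degree: a generic line meets the curve in up to 2 points, so deg p = 2.
2. Reading off the gridlines: the visible y-axis segment lies entirely on the curve; among the integer gridlines, it crosses the x-axis at x ∈ {0, 1}.
3. Putting this together gives p.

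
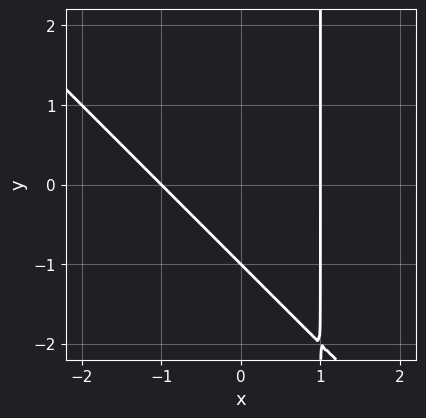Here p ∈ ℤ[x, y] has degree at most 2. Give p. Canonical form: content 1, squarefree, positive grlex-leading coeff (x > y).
x^2 + x*y - y - 1

(a) deg p = 2. The shape is more complex than any degree-1 curve.
(b) Reading off the gridlines: among the integer gridlines, it crosses the x-axis at x ∈ {-1, 1}; one y-axis crossing is at y = -1.
(c) These observations pin down the coefficients.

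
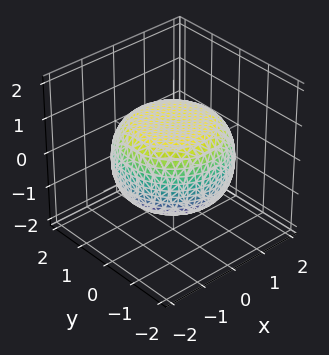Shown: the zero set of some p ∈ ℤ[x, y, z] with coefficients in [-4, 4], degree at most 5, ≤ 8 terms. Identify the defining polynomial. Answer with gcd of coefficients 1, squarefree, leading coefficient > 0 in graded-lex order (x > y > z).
1. Degree: the shape is more complex than any degree-3 surface, so deg p = 4.
2. Symmetry: the surface is invariant under rotation about z: p = q(x² + y², z).
3. Reading off the gridlines: a circular section at z = 1 has radius exactly 1; the z-axis gridline crossings are at z ∈ {-1, 1}.
4. Assembling these constraints gives the stated polynomial.

x^4 + 2*x^2*y^2 + y^4 - x^2 - y^2 + 3*z^2 - 3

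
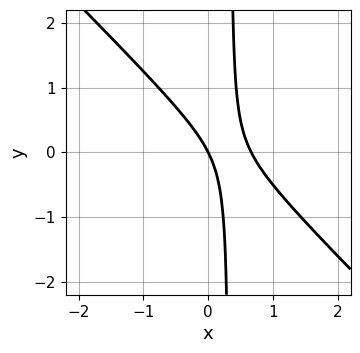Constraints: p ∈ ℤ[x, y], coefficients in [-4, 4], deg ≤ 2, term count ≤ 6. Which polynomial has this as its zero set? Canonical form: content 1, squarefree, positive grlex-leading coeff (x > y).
1. Degree: the shape is more complex than any degree-1 curve, so deg p = 2.
2. Observable constraints: one y-axis crossing is at y = 0; it crosses the x-axis at the gridline x = 0.
3. Solving for integer coefficients yields p as stated.

3*x^2 + 3*x*y - 2*x - y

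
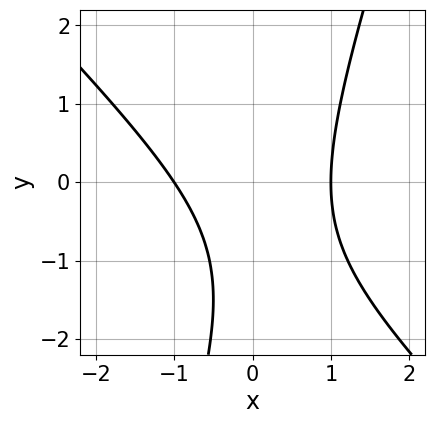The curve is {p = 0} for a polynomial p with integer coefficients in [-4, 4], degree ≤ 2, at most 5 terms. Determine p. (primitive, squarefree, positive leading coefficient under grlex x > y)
The degree is 2 — no degree-1 curve has this shape.
From the visible intercepts: among the integer gridlines, it crosses the x-axis at x ∈ {-1, 1}; it misses every integer gridline on the y-axis.
These observations pin down the coefficients.

3*x^2 + 2*x*y - y^2 - 2*y - 3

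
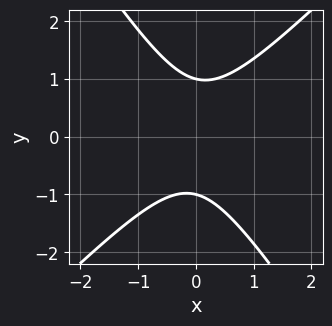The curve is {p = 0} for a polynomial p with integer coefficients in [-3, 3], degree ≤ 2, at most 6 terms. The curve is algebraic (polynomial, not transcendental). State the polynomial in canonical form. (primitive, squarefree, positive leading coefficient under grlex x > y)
First, the degree is 2 — a generic line meets the curve in up to 2 points.
Then, from the visible intercepts: the curve avoids every integer x-axis point in the box; among the integer gridlines, it crosses the y-axis at y ∈ {-1, 1}.
Finally, solving for integer coefficients yields p as stated.

3*x^2 - x*y - 2*y^2 + 2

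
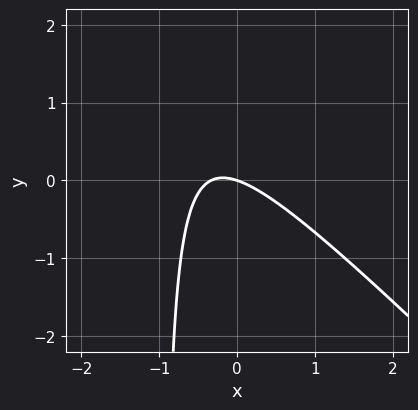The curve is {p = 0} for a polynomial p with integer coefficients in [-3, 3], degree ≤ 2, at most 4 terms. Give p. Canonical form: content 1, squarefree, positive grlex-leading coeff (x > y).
3*x^2 + 3*x*y + x + 3*y

Degree: a generic line meets the curve in up to 2 points, so deg p = 2.
Observable constraints: one y-axis crossing is at y = 0; it crosses the x-axis at the gridline x = 0.
Assembling these constraints gives the stated polynomial.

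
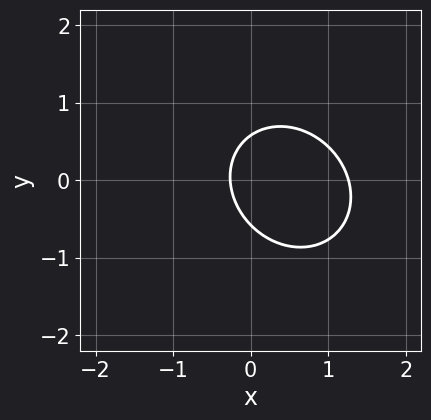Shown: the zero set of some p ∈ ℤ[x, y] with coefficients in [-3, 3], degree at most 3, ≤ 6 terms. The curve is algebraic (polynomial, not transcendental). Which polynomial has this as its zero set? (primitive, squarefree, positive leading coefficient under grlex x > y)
First, degree: the shape is more complex than any degree-1 curve, so deg p = 2.
Finally, solving for integer coefficients yields p as stated.

3*x^2 + x*y + 3*y^2 - 3*x - 1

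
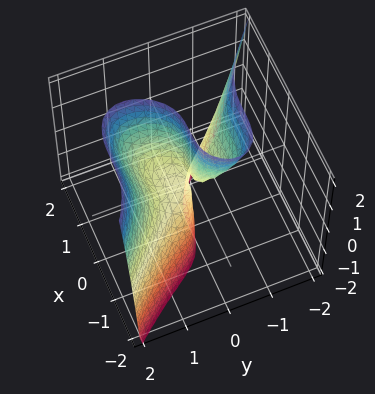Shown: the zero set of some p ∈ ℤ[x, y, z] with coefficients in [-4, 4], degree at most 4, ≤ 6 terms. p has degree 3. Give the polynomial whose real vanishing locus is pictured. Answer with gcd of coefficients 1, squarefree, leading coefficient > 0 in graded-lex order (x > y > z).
2*x^3 + 2*y^3 - y^2 - 2*y*z

1. Degree: no degree-2 surface has this shape, so deg p = 3.
2. Observable constraints: one y-axis crossing is at y = 0; it crosses the x-axis at the gridline x = 0.
3. Fitting integer coefficients to these (and the overall shape) gives p.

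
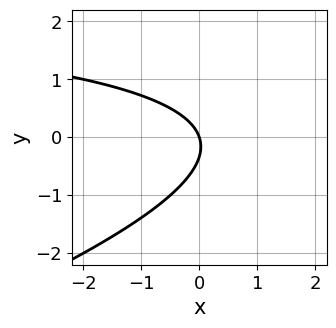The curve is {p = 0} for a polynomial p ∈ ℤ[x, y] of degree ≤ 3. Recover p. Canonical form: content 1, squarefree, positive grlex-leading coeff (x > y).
(a) The degree is 2 — the shape is more complex than any degree-1 curve.
(b) From the visible intercepts: it meets the y-axis at y = 0 (among the integer gridlines); one x-axis crossing is at x = 0.
(c) Solving for integer coefficients yields p as stated.

x*y - 3*y^2 - 3*x - y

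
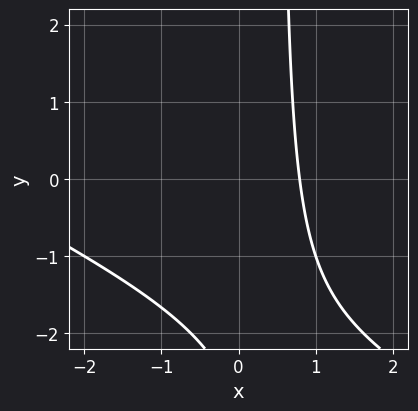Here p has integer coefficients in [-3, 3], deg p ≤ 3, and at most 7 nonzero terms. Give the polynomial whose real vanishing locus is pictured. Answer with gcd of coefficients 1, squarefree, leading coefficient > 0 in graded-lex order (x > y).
(a) deg p = 2.
(b) Reading off the gridlines: it misses every integer gridline on the y-axis.
(c) These observations pin down the coefficients.

x^2 + 2*x*y + 3*x - y - 3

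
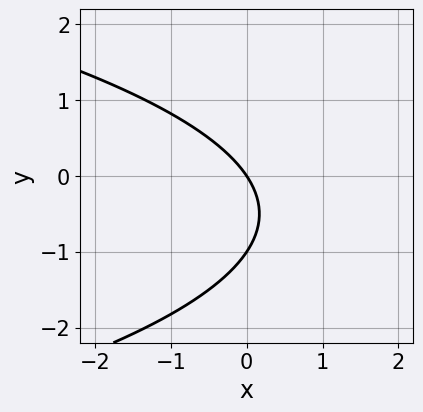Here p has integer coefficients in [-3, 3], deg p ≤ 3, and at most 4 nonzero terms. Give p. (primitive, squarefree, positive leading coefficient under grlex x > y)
2*y^2 + 3*x + 2*y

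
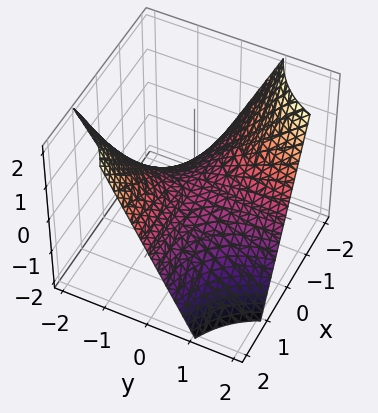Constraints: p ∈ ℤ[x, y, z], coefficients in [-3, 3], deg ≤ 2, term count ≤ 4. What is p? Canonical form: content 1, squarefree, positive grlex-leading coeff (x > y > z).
x*y + z

First, degree: a saddle surface; a quadric, so deg p = 2.
Next, observable constraints: every point of the y-axis in the box is on the surface; it crosses the z-axis at the gridline z = 0; the visible x-axis segment lies entirely on the surface.
Finally, the integer polynomial consistent with all of this is the stated p.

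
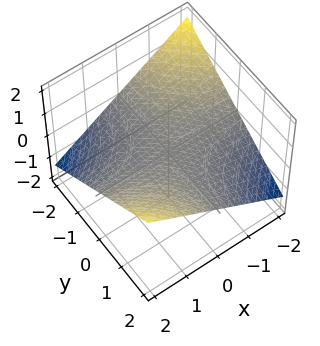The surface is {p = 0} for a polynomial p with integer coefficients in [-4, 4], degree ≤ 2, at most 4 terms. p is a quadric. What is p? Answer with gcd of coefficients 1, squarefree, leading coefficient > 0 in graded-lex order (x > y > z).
x*y - 3*z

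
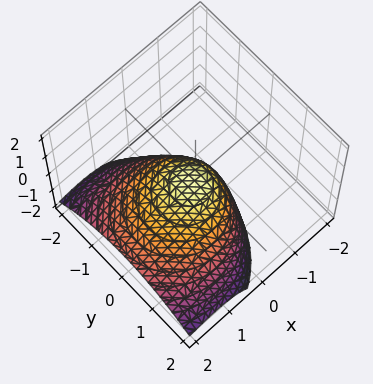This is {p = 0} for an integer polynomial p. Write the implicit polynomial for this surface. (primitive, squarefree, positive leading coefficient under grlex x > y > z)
First, deg p = 2. The shape is more complex than any degree-1 surface.
Next, from the visible intercepts: it meets the z-axis at z = 0 (among the integer gridlines); one y-axis crossing is at y = 0; it crosses the x-axis at the gridline x = 0.
Finally, assembling these constraints gives the stated polynomial.

2*x^2 + 3*x*z + 2*y^2 + 3*z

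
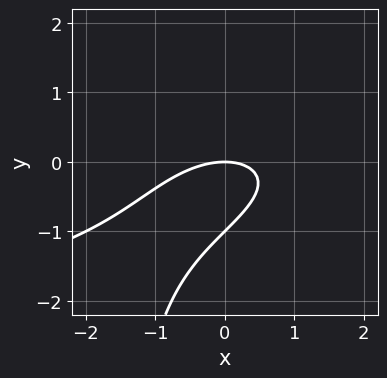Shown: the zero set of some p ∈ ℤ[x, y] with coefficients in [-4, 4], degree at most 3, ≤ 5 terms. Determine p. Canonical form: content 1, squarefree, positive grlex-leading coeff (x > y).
1. Degree: a generic line meets the curve in up to 3 points, so deg p = 3.
2. Reading off the gridlines: one x-axis crossing is at x = 0; among the integer gridlines, it crosses the y-axis at y ∈ {-1, 0}.
3. Putting this together gives p.

x*y^2 + x^2 - x*y + 2*y^2 + 2*y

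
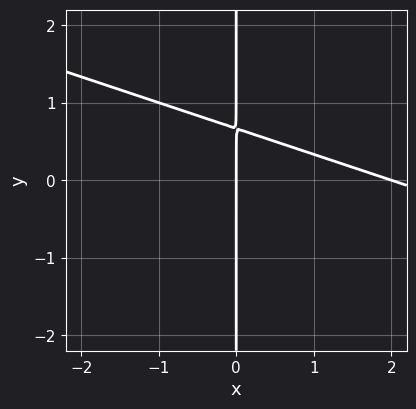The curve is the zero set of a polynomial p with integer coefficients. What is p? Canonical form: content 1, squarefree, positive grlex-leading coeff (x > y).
(a) Degree: a generic line meets the curve in up to 2 points, so deg p = 2.
(b) Observable constraints: the visible y-axis segment lies entirely on the curve; among the integer gridlines, it crosses the x-axis at x ∈ {0, 2}.
(c) Solving for integer coefficients yields p as stated.

x^2 + 3*x*y - 2*x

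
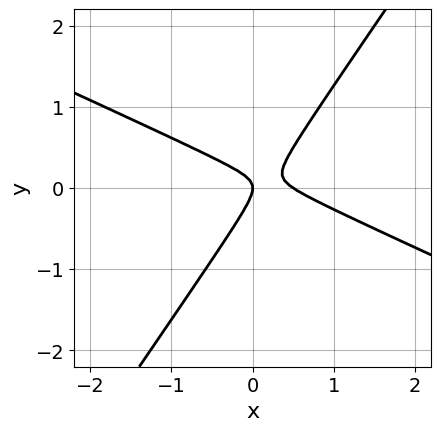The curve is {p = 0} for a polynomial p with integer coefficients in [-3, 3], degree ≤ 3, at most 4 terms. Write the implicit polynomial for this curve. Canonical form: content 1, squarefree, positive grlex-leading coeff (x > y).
1. The degree is 2 — the shape is more complex than any degree-1 curve.
2. Reading off the gridlines: one x-axis crossing is at x = 0; it crosses the y-axis at the gridline y = 0.
3. Solving for integer coefficients yields p as stated.

2*x^2 + 3*x*y - 3*y^2 - x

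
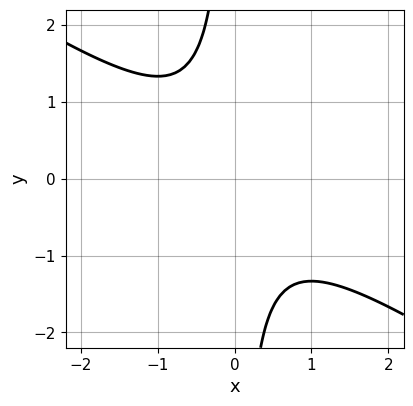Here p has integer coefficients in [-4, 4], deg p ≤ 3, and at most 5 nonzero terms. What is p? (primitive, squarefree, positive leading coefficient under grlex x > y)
1. Degree: a generic line meets the curve in up to 2 points, so deg p = 2.
2. Reading off the gridlines: the curve avoids every integer y-axis point in the box; no x-intercept at any integer in the box.
3. The integer polynomial consistent with all of this is the stated p.

2*x^2 + 3*x*y + 2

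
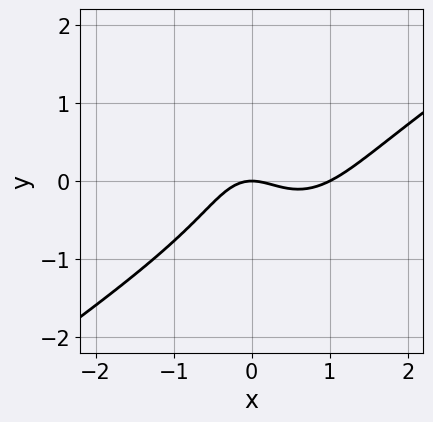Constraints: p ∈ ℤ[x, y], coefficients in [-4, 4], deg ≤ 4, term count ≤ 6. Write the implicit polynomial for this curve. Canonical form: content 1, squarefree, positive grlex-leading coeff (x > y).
x^3 - x^2*y - y^3 - x^2 - y

(a) The degree is 3 — the shape is more complex than any degree-2 curve.
(b) Reading off the gridlines: it meets the y-axis at y = 0 (among the integer gridlines); among the integer gridlines, it crosses the x-axis at x ∈ {0, 1}.
(c) These observations pin down the coefficients.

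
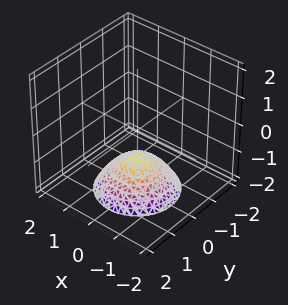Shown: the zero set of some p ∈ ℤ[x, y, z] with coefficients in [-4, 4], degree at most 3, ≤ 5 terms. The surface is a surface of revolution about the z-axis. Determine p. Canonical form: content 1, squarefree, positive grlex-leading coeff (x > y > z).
2*x^2 + 2*y^2 + 3*z + 3

The degree is 2 — the shape is more complex than any degree-1 surface.
By symmetry, the z-axis is an axis of rotation, so x and y enter only as x² + y².
Reading off the gridlines: the surface avoids every integer x-axis point in the box; no y-intercept at any integer in the box; it meets the z-axis at z = -1 (among the integer gridlines); a circular section at z = -2 has radius between 1 and 2.
These observations pin down the coefficients.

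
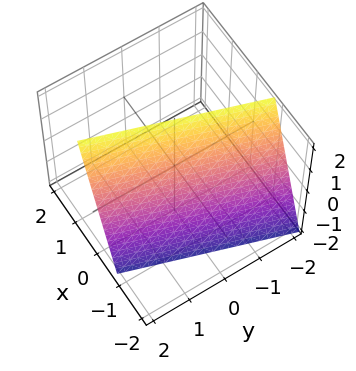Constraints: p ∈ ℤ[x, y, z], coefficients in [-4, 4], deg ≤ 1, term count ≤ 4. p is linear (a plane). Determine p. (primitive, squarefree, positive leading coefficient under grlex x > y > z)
3*x - y - z + 2

First, the degree is 1 — the surface is flat (a plane).
Next, from the visible intercepts: it meets the y-axis at y = 2 (among the integer gridlines); it crosses the z-axis at the gridline z = 2.
Finally, matching integer coefficients to the picture gives p.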